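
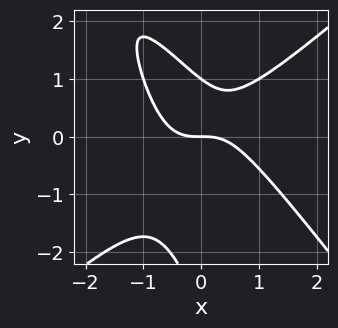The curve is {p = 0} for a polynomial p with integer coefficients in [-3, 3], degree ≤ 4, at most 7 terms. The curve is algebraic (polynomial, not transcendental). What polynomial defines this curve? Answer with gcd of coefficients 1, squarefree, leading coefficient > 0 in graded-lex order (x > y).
3*x^3 - 3*x*y^2 - y^3 - 2*y^2 + 3*y

1. Degree: the shape is more complex than any degree-2 curve, so deg p = 3.
2. Against the integer gridlines: one x-axis crossing is at x = 0; the y-axis gridline crossings are at y ∈ {0, 1}.
3. Assembling these constraints gives the stated polynomial.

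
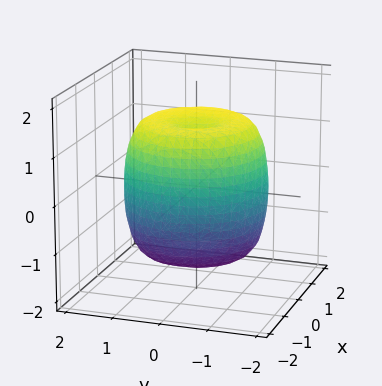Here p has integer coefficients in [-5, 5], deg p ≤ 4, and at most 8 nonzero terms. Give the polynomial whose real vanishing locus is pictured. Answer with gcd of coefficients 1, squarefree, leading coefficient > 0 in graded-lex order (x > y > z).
deg p = 4.
By symmetry, the z-axis is an axis of rotation, so x and y enter only as x² + y².
From the axis intercepts and sections: a circular section at z = 0 has radius between 1 and 2.
The integer polynomial consistent with all of this is the stated p.

2*x^4 + 4*x^2*y^2 + 2*y^4 - 3*x^2 - 3*y^2 + 2*z^2 - 3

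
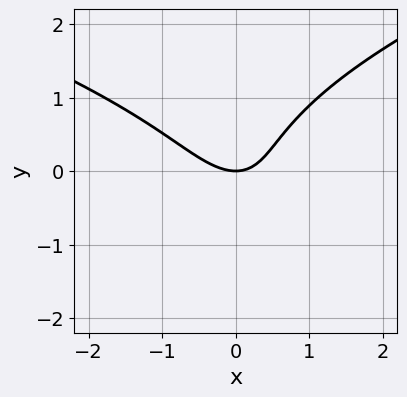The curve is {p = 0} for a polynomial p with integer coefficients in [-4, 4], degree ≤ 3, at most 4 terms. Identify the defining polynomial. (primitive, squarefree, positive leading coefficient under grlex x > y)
3*y^3 - 3*x^2 - 2*x*y + 3*y

(a) Degree: no degree-2 curve has this shape, so deg p = 3.
(b) Observable constraints: it meets the x-axis at x = 0 (among the integer gridlines); it meets the y-axis at y = 0 (among the integer gridlines).
(c) These observations pin down the coefficients.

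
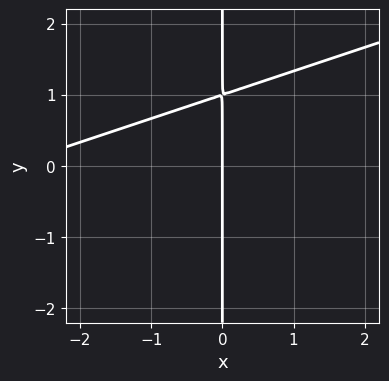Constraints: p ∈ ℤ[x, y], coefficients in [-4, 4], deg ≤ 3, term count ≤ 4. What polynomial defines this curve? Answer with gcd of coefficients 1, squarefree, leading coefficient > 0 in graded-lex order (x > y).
First, the degree is 2 — the shape is more complex than any degree-1 curve.
Then, reading off the gridlines: the visible y-axis segment lies entirely on the curve; one x-axis crossing is at x = 0.
Finally, solving for integer coefficients yields p as stated.

x^2 - 3*x*y + 3*x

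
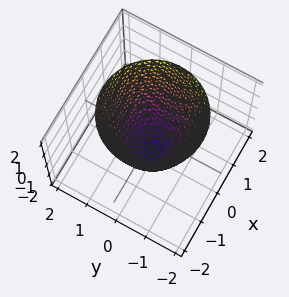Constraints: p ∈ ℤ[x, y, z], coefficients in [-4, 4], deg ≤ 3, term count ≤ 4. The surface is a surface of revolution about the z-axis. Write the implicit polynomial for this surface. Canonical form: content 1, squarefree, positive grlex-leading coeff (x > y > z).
3*x^2 + 3*y^2 - 2*z - 3

deg p = 2. No degree-1 surface has this shape.
By symmetry, every cross-section ⟂ z is a circle, so x, y appear only via x² + y².
Reading off the gridlines: among the integer gridlines, it crosses the x-axis at x ∈ {-1, 1}; among the integer gridlines, it crosses the y-axis at y ∈ {-1, 1}.
Matching integer coefficients to the picture gives p.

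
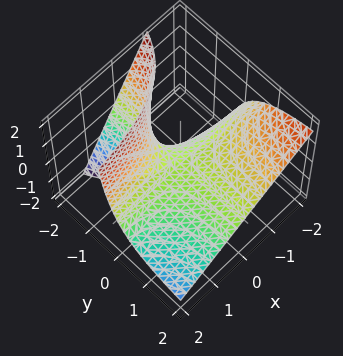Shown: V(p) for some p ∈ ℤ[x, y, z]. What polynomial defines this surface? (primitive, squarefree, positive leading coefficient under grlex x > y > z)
x*y + y*z + z

First, degree: the shape is more complex than any degree-1 surface, so deg p = 2.
Then, from the axis intercepts and sections: the visible x-axis segment lies entirely on the surface; one z-axis crossing is at z = 0; every point of the y-axis in the box is on the surface.
Finally, solving for integer coefficients yields p as stated.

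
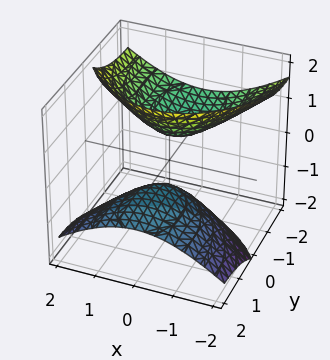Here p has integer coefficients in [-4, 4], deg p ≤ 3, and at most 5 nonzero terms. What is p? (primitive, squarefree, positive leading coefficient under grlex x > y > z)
1. The picture has 2 separate pieces. Treating them together as one polynomial.
2. deg p = 2. No degree-1 surface has this shape.
3. From the axis intercepts and sections: it misses every integer gridline on the y-axis; it misses every integer gridline on the x-axis.
4. Matching integer coefficients to the picture gives p.

2*x^2 + y^2 + 3*y*z - 2*z^2 + 1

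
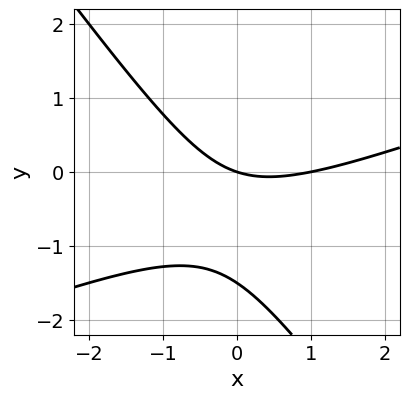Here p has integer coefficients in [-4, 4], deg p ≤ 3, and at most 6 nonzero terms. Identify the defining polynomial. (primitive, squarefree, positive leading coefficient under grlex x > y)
(a) deg p = 2. No degree-1 curve has this shape.
(b) From the visible intercepts: among the integer gridlines, it crosses the x-axis at x ∈ {0, 1}; it crosses the y-axis at the gridline y = 0.
(c) The integer polynomial consistent with all of this is the stated p.

x^2 - 2*x*y - 2*y^2 - x - 3*y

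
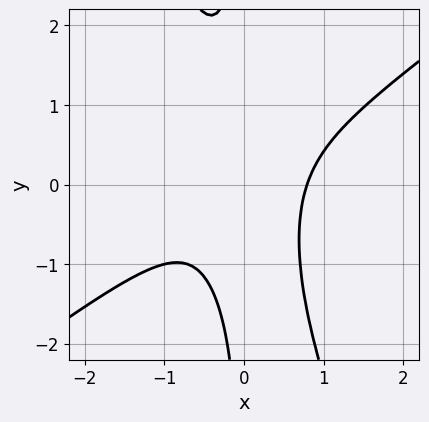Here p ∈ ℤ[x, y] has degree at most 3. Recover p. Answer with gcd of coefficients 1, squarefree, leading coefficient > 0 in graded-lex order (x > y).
First, deg p = 3. No degree-2 curve has this shape.
Next, reading off the gridlines: no y-intercept at any integer in the box.
Finally, solving for integer coefficients yields p as stated.

2*x^3 - 2*x^2*y - x*y^2 - 1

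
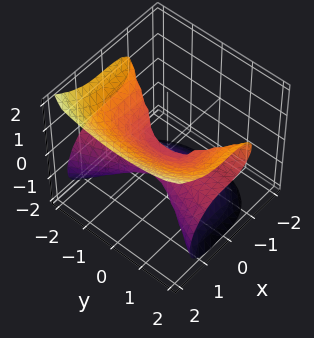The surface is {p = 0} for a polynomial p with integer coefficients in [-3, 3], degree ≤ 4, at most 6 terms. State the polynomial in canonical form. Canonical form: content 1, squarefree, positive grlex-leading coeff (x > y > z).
3*x^3 + 2*y^2*z - 3*z^3 - 3*z^2

First, deg p = 3. A generic line meets the surface in up to 3 points.
Then, against the integer gridlines: the z-axis gridline crossings are at z ∈ {-1, 0}; the visible y-axis segment lies entirely on the surface; it meets the x-axis at x = 0 (among the integer gridlines).
Finally, solving for integer coefficients yields p as stated.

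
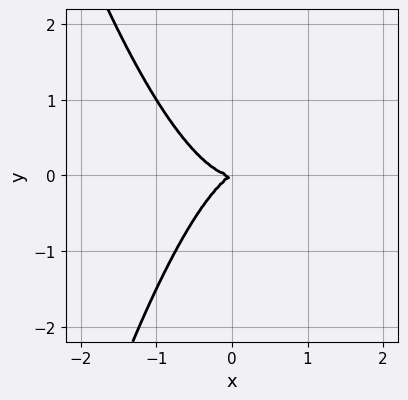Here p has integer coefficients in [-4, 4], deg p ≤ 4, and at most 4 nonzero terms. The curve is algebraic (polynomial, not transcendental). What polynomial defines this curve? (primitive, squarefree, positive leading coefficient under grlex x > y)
3*x^3 - x*y + 2*y^2

First, the degree is 3 — no degree-2 curve has this shape.
Then, checking where it meets the axes: one x-axis crossing is at x = 0; it crosses the y-axis at the gridline y = 0.
Finally, assembling these constraints gives the stated polynomial.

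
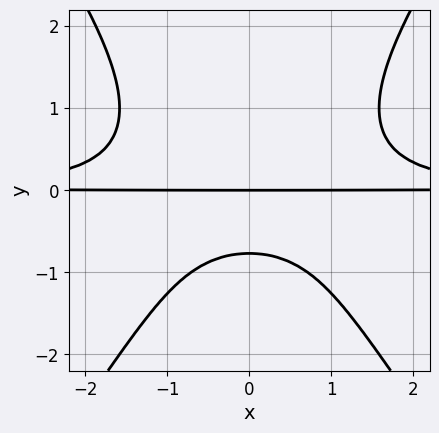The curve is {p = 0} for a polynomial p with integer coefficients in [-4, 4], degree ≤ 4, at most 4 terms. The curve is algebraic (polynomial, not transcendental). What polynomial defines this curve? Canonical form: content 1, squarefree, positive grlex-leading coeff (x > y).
The degree is 4 — no degree-3 curve has this shape.
Symmetries: it's symmetric under x → −x, forcing even powers of x.
From the visible intercepts: it crosses the y-axis at the gridline y = 0; the visible x-axis segment lies entirely on the curve.
The integer polynomial consistent with all of this is the stated p.

2*x^2*y^2 - y^4 - 2*y^2 - 2*y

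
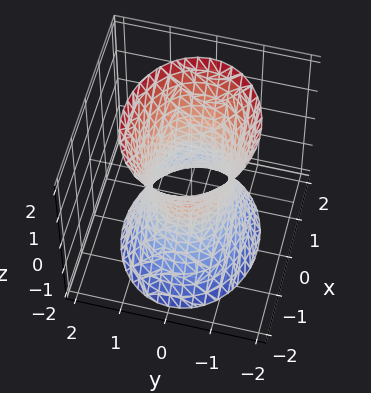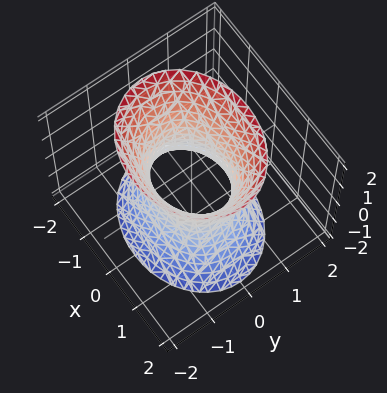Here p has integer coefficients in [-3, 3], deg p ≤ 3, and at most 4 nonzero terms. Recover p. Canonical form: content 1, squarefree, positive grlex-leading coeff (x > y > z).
(a) The degree is 2 — one connected sheet with a waist; a quadric.
(b) Symmetries: the x ↦ −x reflection is a symmetry, so x appears only in even powers; the y ↦ −y reflection is a symmetry, so y appears only in even powers; mirror symmetry z ↦ −z ⇒ only even powers of z.
(c) Checking where it meets the axes: it misses every integer gridline on the z-axis; the x-axis gridline crossings are at x ∈ {-1, 1}.
(d) The integer polynomial consistent with all of this is the stated p.

2*x^2 + 3*y^2 - z^2 - 2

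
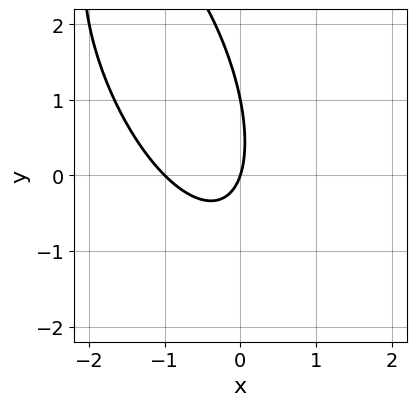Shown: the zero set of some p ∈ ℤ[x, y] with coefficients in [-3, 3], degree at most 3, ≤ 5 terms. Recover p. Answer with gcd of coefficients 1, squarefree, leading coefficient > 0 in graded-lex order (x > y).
3*x^2 + 2*x*y + y^2 + 3*x - y

Degree: the shape is more complex than any degree-1 curve, so deg p = 2.
From the axis intercepts and sections: among the integer gridlines, it crosses the x-axis at x ∈ {-1, 0}; the y-axis gridline crossings are at y ∈ {0, 1}.
Solving for integer coefficients yields p as stated.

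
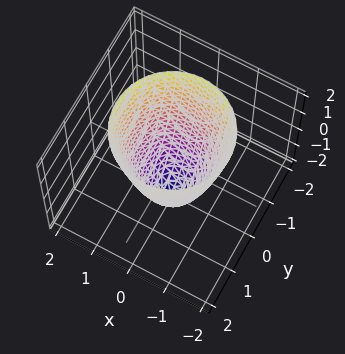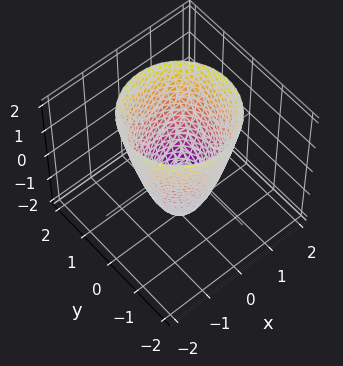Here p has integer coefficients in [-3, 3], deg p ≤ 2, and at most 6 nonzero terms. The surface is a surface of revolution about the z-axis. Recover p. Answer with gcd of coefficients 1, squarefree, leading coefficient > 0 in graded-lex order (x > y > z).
2*x^2 + 2*y^2 - z - 2

(a) The degree is 2 — the shape is more complex than any degree-1 surface.
(b) By symmetry, the z-axis is an axis of rotation, so x and y enter only as x² + y².
(c) Reading off the gridlines: a circular section at z = -1 has radius between 0 and 1; it crosses the z-axis at the gridline z = -2.
(d) Fitting integer coefficients to these (and the overall shape) gives p. Check: (1, 0, 0) on the x-axis lies on the surface, and p(1, 0, 0) = 0. ✓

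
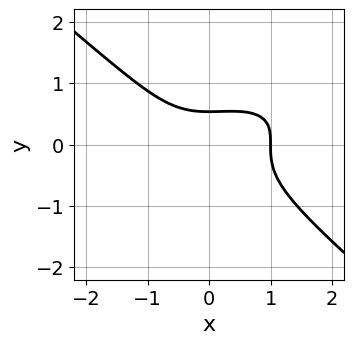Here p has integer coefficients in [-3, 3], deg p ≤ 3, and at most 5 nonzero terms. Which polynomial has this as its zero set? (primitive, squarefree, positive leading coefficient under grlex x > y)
deg p = 3.
Checking where it meets the axes: one x-axis crossing is at x = 1.
Fitting integer coefficients to these (and the overall shape) gives p.

x^3 - x^2*y + 3*y^3 + y - 1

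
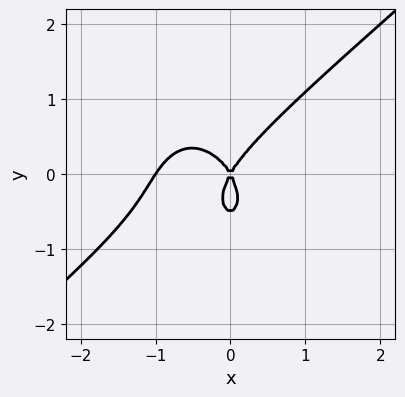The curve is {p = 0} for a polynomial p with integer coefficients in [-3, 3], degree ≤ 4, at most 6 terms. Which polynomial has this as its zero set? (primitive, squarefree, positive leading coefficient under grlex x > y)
3*x^3 - 2*x^2*y - 2*y^3 + 3*x^2 - y^2

Degree: a generic line meets the curve in up to 3 points, so deg p = 3.
From the visible intercepts: among the integer gridlines, it crosses the x-axis at x ∈ {-1, 0}; it crosses the y-axis at the gridline y = 0.
The integer polynomial consistent with all of this is the stated p.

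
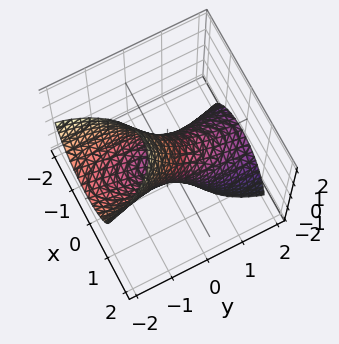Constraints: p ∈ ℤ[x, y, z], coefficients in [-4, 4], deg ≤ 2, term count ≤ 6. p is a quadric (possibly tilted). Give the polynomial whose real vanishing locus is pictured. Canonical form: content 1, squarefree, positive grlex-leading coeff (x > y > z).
First, the degree is 2 — the shape is more complex than any degree-1 surface.
Then, observable constraints: the y-axis gridline crossings are at y ∈ {-1, 1}; the z-axis gridline crossings are at z ∈ {-1, 1}.
Finally, solving for integer coefficients yields p as stated.

3*x^2 + y^2 + 3*y*z + z^2 - 1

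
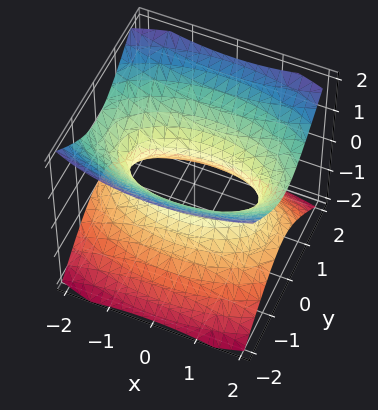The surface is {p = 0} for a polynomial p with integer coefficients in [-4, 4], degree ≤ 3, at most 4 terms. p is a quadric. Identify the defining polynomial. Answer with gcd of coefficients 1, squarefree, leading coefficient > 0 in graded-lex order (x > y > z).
x^2 + 3*y^2 - 3*z^2 - 2

The degree is 2 — one connected sheet with a waist; a quadric.
Symmetries: mirror symmetry y ↦ −y ⇒ only even powers of y; it's symmetric under z → −z, forcing even powers of z; it's symmetric under x → −x, forcing even powers of x.
Checking where it meets the axes: the surface avoids every integer z-axis point in the box.
Assembling these constraints gives the stated polynomial.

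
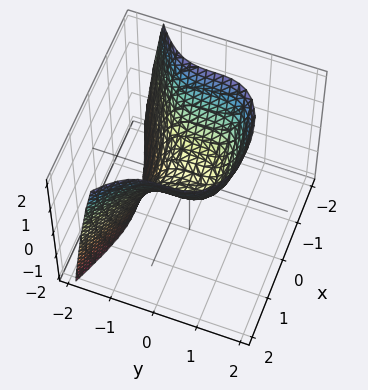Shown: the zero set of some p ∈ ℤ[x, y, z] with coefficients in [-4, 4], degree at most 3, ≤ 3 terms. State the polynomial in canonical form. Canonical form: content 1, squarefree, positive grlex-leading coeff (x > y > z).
deg p = 3.
Against the integer gridlines: it meets the x-axis at x = 0 (among the integer gridlines); one z-axis crossing is at z = 0.
Together with the visible shape, these determine p as stated.

y^3 + x^2 - z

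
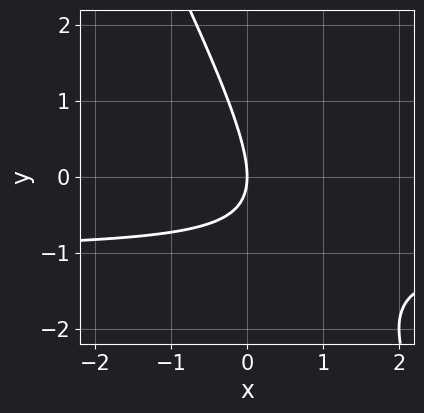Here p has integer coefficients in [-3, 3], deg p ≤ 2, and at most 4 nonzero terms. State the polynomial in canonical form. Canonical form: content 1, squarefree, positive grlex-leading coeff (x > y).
The degree is 2 — the shape is more complex than any degree-1 curve.
Reading off the gridlines: it meets the y-axis at y = 0 (among the integer gridlines); one x-axis crossing is at x = 0.
Matching integer coefficients to the picture gives p.

2*x*y + y^2 + 2*x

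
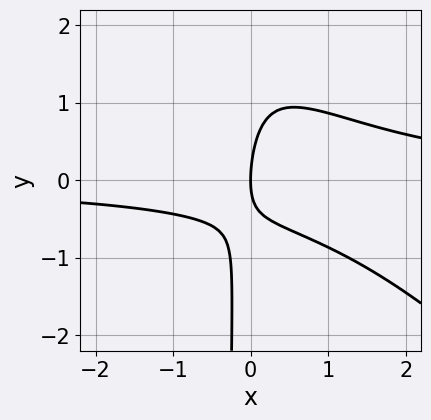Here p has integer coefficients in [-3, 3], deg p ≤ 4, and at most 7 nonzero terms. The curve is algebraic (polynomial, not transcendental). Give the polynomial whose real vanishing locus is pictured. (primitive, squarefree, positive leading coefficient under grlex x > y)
First, the degree is 3 — no degree-2 curve has this shape.
Next, reading off the gridlines: one x-axis crossing is at x = 0; one y-axis crossing is at y = 0.
Finally, solving for integer coefficients yields p as stated.

3*x^2*y + 3*x*y^2 - 3*x*y + y^2 - 3*x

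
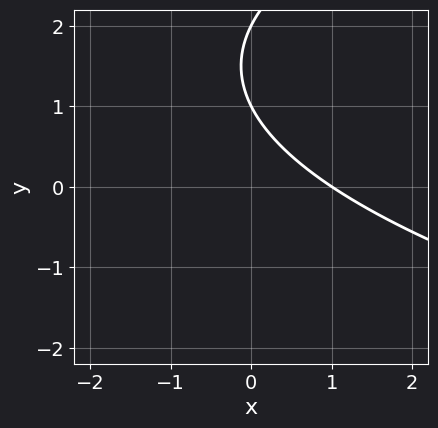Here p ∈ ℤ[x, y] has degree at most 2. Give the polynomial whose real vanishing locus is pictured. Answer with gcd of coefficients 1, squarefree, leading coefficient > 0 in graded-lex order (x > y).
y^2 - 2*x - 3*y + 2

First, the degree is 2 — the shape is more complex than any degree-1 curve.
Next, checking where it meets the axes: among the integer gridlines, it crosses the y-axis at y ∈ {1, 2}; one x-axis crossing is at x = 1.
Finally, solving for integer coefficients yields p as stated.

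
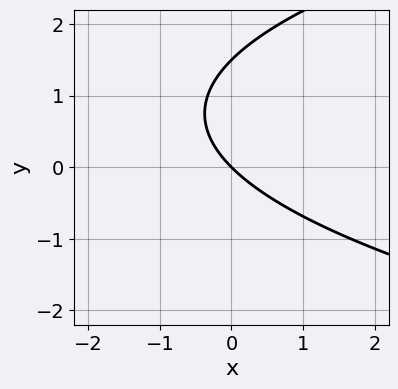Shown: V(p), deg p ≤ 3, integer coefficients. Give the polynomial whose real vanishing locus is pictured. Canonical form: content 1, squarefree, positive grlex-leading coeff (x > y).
deg p = 2. A generic line meets the curve in up to 2 points.
Against the integer gridlines: it crosses the x-axis at the gridline x = 0; it meets the y-axis at y = 0 (among the integer gridlines).
These observations pin down the coefficients.

2*y^2 - 3*x - 3*y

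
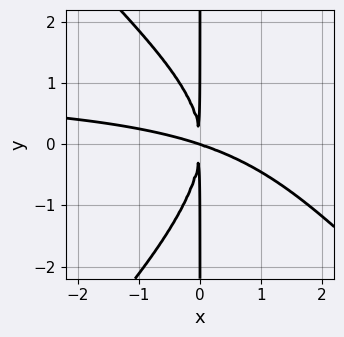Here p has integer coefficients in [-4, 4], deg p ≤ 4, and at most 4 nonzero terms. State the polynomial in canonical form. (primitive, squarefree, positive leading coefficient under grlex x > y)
x^3*y - x*y^3 - x^3 - 3*x^2*y

(a) Degree: the shape is more complex than any degree-3 curve, so deg p = 4.
(b) Reading off the gridlines: the visible y-axis segment lies entirely on the curve; it meets the x-axis at x = 0 (among the integer gridlines).
(c) Fitting integer coefficients to these (and the overall shape) gives p.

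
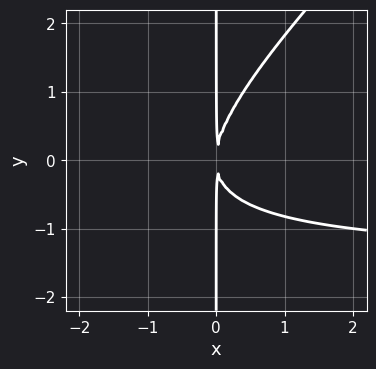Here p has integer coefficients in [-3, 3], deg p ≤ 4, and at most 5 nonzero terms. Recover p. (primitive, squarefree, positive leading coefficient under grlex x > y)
First, deg p = 3. The shape is more complex than any degree-2 curve.
Next, reading off the gridlines: the visible y-axis segment lies entirely on the curve.
Finally, these observations pin down the coefficients.

2*x^2*y - 2*x*y^2 + 3*x^2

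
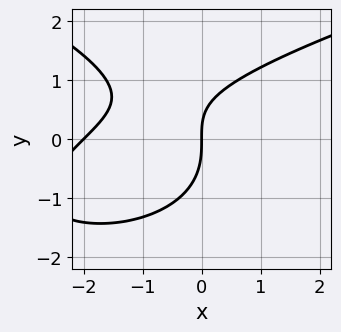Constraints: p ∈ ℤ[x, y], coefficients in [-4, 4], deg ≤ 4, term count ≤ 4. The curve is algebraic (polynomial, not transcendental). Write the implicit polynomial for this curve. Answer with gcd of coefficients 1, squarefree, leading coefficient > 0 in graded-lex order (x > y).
y^3 - x^2 + x*y - 2*x

(a) deg p = 3. A generic line meets the curve in up to 3 points.
(b) Against the integer gridlines: the x-axis gridline crossings are at x ∈ {-2, 0}; it crosses the y-axis at the gridline y = 0.
(c) Together with the visible shape, these determine p as stated.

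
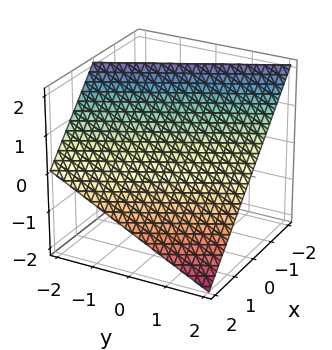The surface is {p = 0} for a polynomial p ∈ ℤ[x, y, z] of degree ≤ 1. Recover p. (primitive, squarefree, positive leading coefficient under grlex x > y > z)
1. Degree: the surface is flat (a plane), so deg p = 1.
2. From the axis intercepts and sections: it crosses the y-axis at the gridline y = 2; it crosses the z-axis at the gridline z = 1.
3. Together with the visible shape, these determine p as stated.

2*x + y + 2*z - 2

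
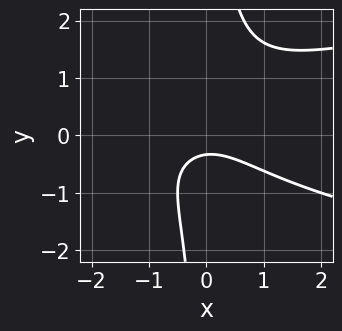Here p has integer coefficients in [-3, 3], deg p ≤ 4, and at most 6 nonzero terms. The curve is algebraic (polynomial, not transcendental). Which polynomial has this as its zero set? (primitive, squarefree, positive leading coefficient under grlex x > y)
3*x*y^2 - 2*x^2 - 3*y - 1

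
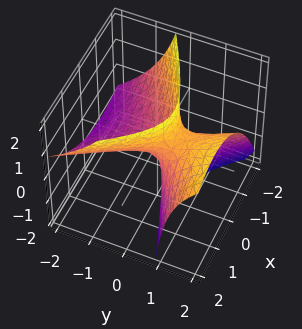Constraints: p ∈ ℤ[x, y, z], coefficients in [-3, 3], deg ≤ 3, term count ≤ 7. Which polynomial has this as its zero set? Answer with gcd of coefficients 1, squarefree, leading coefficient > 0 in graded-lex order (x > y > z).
(a) deg p = 2. A generic line meets the surface in up to 2 points.
(b) Reading off the gridlines: it meets the z-axis at z = 0 (among the integer gridlines); one x-axis crossing is at x = 0; it crosses the y-axis at the gridline y = 0.
(c) Assembling these constraints gives the stated polynomial.

x^2 - x*y - y^2 + 2*y*z - z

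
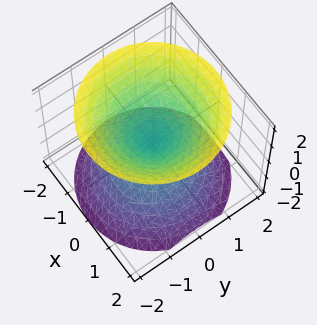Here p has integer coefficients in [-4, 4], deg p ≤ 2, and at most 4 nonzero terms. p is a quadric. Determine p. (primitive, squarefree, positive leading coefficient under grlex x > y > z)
(a) There are 2 components. They look like related sheets of one shape, so recover p as a whole.
(b) deg p = 2. Two nappes meeting at a single point; a quadric.
(c) Symmetries: mirror symmetry z ↦ −z ⇒ only even powers of z; rotational symmetry about the z-axis ⇒ p depends on x, y only through x² + y².
(d) From the axis intercepts and sections: one z-axis crossing is at z = 0; one y-axis crossing is at y = 0.
(e) These observations pin down the coefficients.

x^2 + y^2 - z^2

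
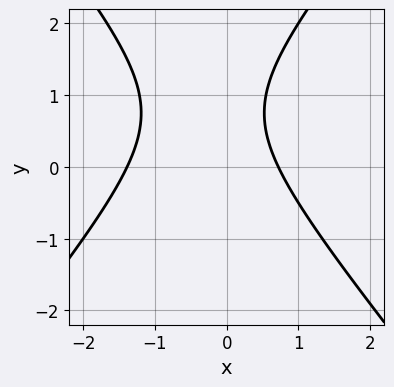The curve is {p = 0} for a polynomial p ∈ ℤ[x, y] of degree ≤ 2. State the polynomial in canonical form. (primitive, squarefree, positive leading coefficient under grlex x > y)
3*x^2 - 2*y^2 + 2*x + 3*y - 3

1. Degree: a generic line meets the curve in up to 2 points, so deg p = 2.
2. Checking where it meets the axes: it misses every integer gridline on the y-axis.
3. Assembling these constraints gives the stated polynomial.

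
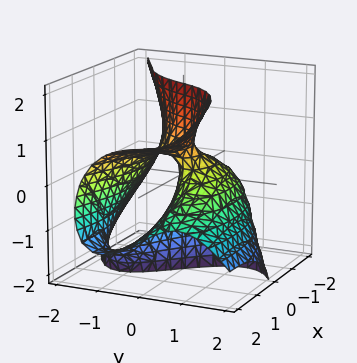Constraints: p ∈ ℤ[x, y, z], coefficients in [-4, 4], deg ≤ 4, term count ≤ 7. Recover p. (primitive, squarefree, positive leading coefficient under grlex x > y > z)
2*x*z^2 - 2*y^3 - x^2 - 3*y*z + 2*y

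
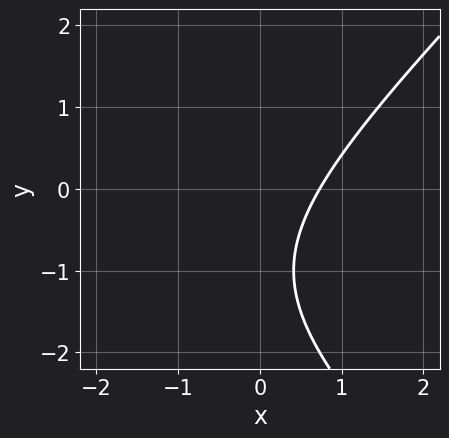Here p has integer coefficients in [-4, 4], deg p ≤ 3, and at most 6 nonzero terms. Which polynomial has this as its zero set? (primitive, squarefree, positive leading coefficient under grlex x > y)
(a) Degree: a generic line meets the curve in up to 2 points, so deg p = 2.
(b) Checking where it meets the axes: no y-intercept at any integer in the box.
(c) These observations pin down the coefficients.

x^2 - y^2 + 2*x - 2*y - 2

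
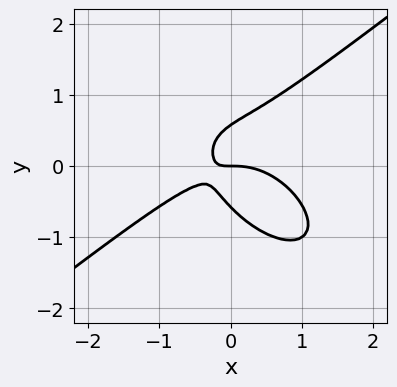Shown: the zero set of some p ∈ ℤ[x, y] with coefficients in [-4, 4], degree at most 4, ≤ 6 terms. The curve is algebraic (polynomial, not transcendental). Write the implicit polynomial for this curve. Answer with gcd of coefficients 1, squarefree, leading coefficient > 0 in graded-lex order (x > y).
2*x^3 - x*y^2 - 3*y^3 + 3*x*y + y

1. The degree is 3 — no degree-2 curve has this shape.
2. From the axis intercepts and sections: it crosses the y-axis at the gridline y = 0; it meets the x-axis at x = 0 (among the integer gridlines).
3. Together with the visible shape, these determine p as stated.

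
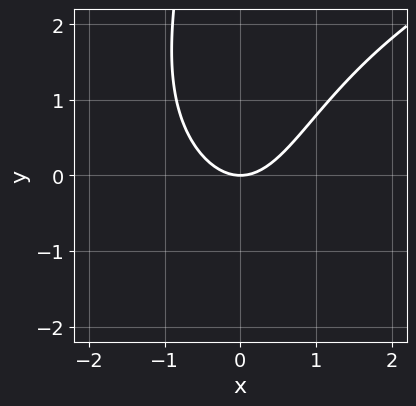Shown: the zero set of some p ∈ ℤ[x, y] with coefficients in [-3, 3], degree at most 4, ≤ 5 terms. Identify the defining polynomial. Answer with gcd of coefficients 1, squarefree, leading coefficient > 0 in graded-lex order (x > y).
x*y^2 - 3*x^2 + 3*y

1. The degree is 3 — no degree-2 curve has this shape.
2. Against the integer gridlines: it meets the x-axis at x = 0 (among the integer gridlines); it meets the y-axis at y = 0 (among the integer gridlines).
3. Matching integer coefficients to the picture gives p.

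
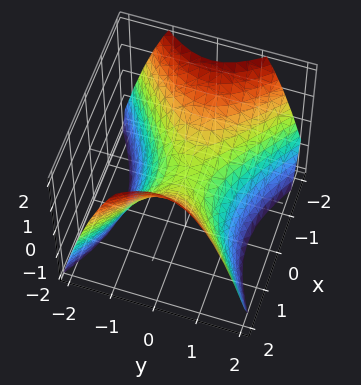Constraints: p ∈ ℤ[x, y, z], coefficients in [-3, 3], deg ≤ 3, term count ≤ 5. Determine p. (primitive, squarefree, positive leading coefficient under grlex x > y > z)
1. deg p = 2. A hyperbolic paraboloid; a quadric.
2. Symmetries: mirror symmetry x ↦ −x ⇒ only even powers of x; it's symmetric under y → −y, forcing even powers of y.
3. Reading off the gridlines: it meets the z-axis at z = 0 (among the integer gridlines); it meets the y-axis at y = 0 (among the integer gridlines).
4. Fitting integer coefficients to these (and the overall shape) gives p.

2*x^2 - 3*y^2 - 3*z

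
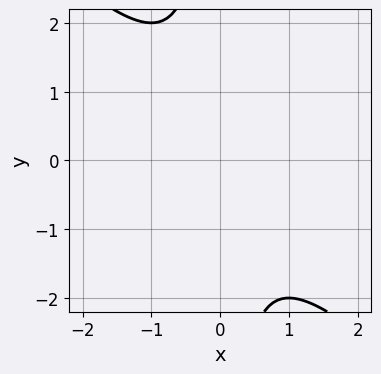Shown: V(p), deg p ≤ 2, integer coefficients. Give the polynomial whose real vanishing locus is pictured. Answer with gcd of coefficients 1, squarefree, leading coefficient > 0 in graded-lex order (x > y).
x^2 + x*y + 1

First, degree: a generic line meets the curve in up to 2 points, so deg p = 2.
Next, against the integer gridlines: the curve avoids every integer y-axis point in the box; it misses every integer gridline on the x-axis.
Finally, putting this together gives p.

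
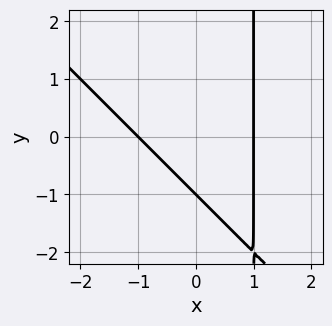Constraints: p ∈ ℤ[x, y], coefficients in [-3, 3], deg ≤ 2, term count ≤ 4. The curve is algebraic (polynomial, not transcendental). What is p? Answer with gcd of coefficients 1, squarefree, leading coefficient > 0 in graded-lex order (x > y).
x^2 + x*y - y - 1

deg p = 2. No degree-1 curve has this shape.
From the axis intercepts and sections: the x-axis gridline crossings are at x ∈ {-1, 1}; it meets the y-axis at y = -1 (among the integer gridlines).
Matching integer coefficients to the picture gives p.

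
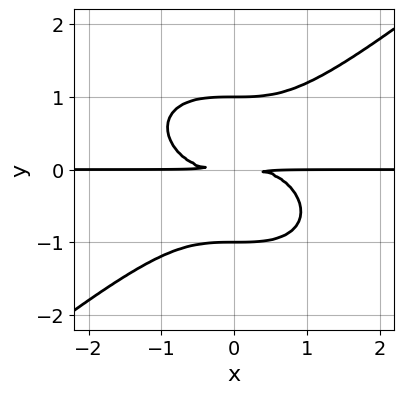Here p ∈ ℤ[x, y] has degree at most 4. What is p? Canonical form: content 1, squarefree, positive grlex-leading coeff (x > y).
1. Degree: no degree-3 curve has this shape, so deg p = 4.
2. From the visible intercepts: every point of the x-axis in the box is on the curve; among the integer gridlines, it crosses the y-axis at y ∈ {-1, 1}.
3. Matching integer coefficients to the picture gives p.

x^3*y - 2*y^4 + 2*y^2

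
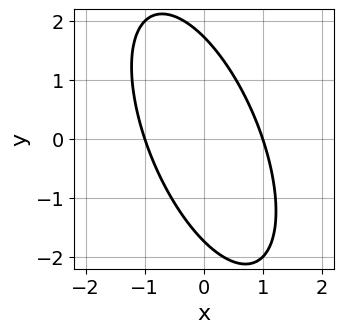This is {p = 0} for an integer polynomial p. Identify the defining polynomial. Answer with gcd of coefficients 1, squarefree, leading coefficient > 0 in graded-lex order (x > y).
3*x^2 + 2*x*y + y^2 - 3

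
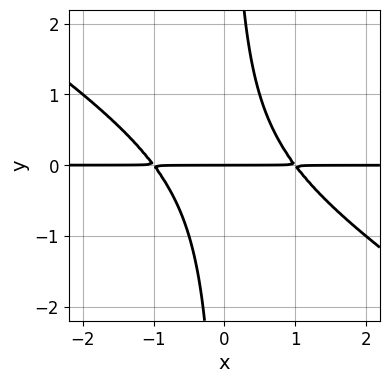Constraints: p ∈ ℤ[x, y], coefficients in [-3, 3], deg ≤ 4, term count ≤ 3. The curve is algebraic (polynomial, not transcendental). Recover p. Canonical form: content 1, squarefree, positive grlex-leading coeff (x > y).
First, the degree is 3 — the shape is more complex than any degree-2 curve.
Next, against the integer gridlines: every point of the x-axis in the box is on the curve; it meets the y-axis at y = 0 (among the integer gridlines).
Finally, these observations pin down the coefficients.

2*x^2*y + 3*x*y^2 - 2*y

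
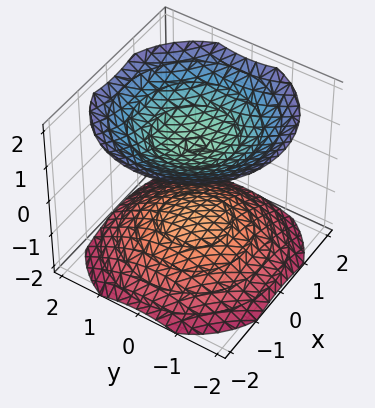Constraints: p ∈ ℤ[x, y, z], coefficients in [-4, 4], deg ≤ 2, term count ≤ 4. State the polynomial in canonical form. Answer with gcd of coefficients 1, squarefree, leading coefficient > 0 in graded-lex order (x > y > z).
2*x^2 + 2*y^2 - 3*z^2 + 3

First, I count 2 distinct pieces. They look like related sheets of one shape, so recover p as a whole.
Next, deg p = 2. Two sheets facing apart; a quadric.
Next, symmetries: mirror symmetry z ↦ −z ⇒ only even powers of z; the z-axis is an axis of rotation, so x and y enter only as x² + y².
Next, observable constraints: it misses every integer gridline on the y-axis; the z-axis gridline crossings are at z ∈ {-1, 1}; no x-intercept at any integer in the box.
Finally, matching integer coefficients to the picture gives p.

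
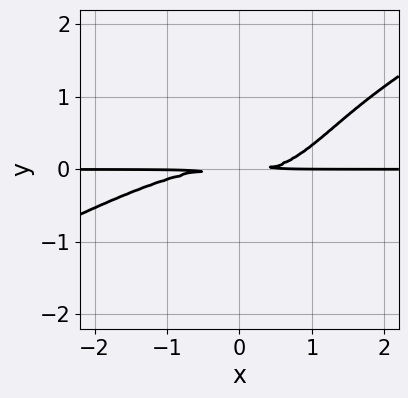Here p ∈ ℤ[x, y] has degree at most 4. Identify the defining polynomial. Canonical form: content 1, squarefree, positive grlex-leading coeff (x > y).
x^3*y - 2*x^2*y^2 + 2*x*y^2 - 3*y^2

The degree is 4 — a generic line meets the curve in up to 4 points.
Against the integer gridlines: every point of the x-axis in the box is on the curve.
Together with the visible shape, these determine p as stated.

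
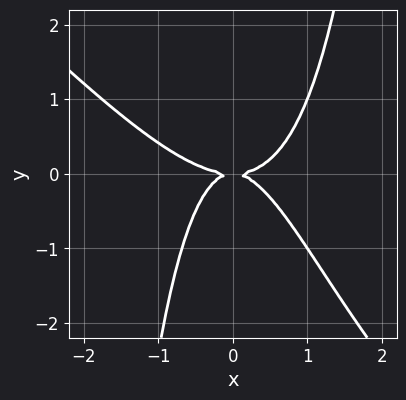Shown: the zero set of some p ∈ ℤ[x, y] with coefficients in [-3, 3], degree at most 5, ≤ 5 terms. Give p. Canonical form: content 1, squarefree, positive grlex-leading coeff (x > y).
x^4 + x^3*y - x^2*y - y^2

deg p = 4. No degree-3 curve has this shape.
Checking where it meets the axes: it meets the y-axis at y = 0 (among the integer gridlines); it meets the x-axis at x = 0 (among the integer gridlines).
Together with the visible shape, these determine p as stated.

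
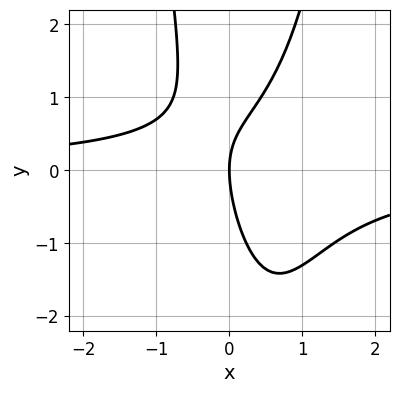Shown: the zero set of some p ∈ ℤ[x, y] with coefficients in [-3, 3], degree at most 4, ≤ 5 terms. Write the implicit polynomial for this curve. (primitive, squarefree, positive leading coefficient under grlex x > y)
First, deg p = 3.
Then, from the axis intercepts and sections: it meets the x-axis at x = 0 (among the integer gridlines); it meets the y-axis at y = 0 (among the integer gridlines).
Finally, together with the visible shape, these determine p as stated.

3*x^2*y - 2*x*y - y^2 + 3*x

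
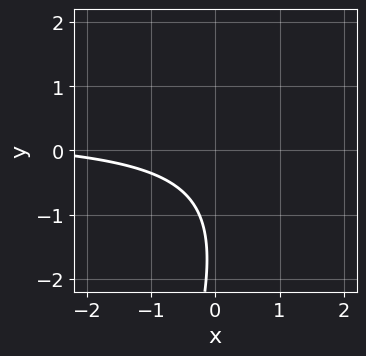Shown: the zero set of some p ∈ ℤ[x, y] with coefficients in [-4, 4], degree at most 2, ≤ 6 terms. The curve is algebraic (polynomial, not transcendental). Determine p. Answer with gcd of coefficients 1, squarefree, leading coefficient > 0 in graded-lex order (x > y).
First, degree: no degree-1 curve has this shape, so deg p = 2.
Then, observable constraints: the curve avoids every integer y-axis point in the box; it misses every integer gridline on the x-axis.
Finally, matching integer coefficients to the picture gives p.

3*x*y - y^2 - x - 3*y - 3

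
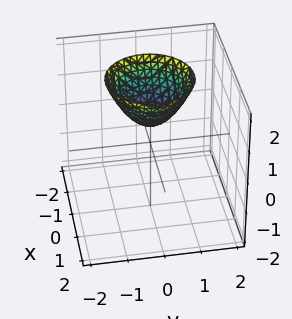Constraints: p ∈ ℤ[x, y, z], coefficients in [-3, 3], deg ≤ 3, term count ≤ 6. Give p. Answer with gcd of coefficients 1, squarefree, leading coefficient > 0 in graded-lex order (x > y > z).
1. deg p = 2. No degree-1 surface has this shape.
2. Symmetries: the surface is invariant under rotation about z: p = q(x² + y², z).
3. From the axis intercepts and sections: no y-intercept at any integer in the box; it misses every integer gridline on the x-axis; a circular section at z = 2 has radius between 1 and 2.
4. Matching integer coefficients to the picture gives p.

3*x^2 + 3*y^2 - 3*z + 2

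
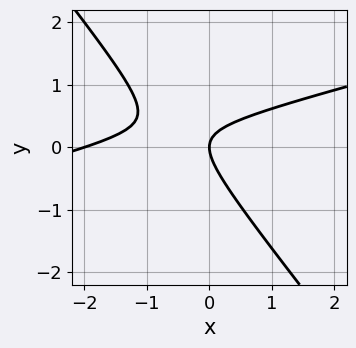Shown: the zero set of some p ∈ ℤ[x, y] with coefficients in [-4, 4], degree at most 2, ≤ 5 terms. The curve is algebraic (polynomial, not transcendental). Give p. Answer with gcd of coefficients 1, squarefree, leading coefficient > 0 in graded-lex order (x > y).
x^2 - 3*x*y - 3*y^2 + 2*x

1. deg p = 2. No degree-1 curve has this shape.
2. From the axis intercepts and sections: the x-axis gridline crossings are at x ∈ {-2, 0}; it meets the y-axis at y = 0 (among the integer gridlines).
3. Putting this together gives p.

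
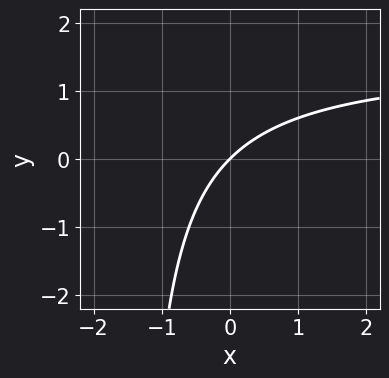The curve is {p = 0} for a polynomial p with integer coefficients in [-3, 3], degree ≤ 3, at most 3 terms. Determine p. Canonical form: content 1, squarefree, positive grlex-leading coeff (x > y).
(a) deg p = 2. A generic line meets the curve in up to 2 points.
(b) Checking where it meets the axes: it meets the x-axis at x = 0 (among the integer gridlines); it meets the y-axis at y = 0 (among the integer gridlines).
(c) Solving for integer coefficients yields p as stated.

2*x*y - 3*x + 3*y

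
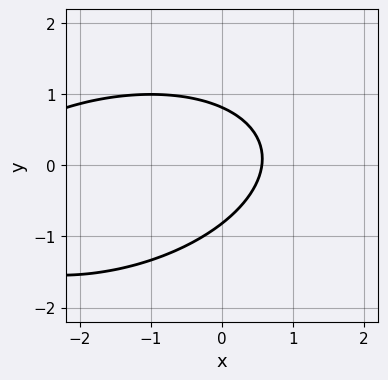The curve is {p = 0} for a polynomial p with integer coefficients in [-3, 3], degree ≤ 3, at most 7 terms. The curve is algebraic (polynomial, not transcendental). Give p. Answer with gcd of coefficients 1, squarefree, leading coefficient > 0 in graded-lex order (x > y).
x^2 - x*y + 3*y^2 + 3*x - 2

(a) The degree is 2 — a generic line meets the curve in up to 2 points.
(b) Solving for integer coefficients yields p as stated.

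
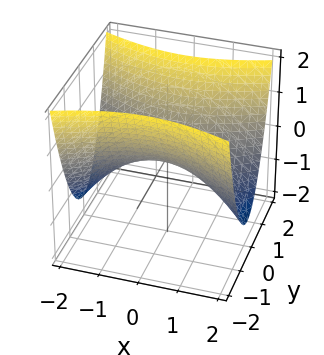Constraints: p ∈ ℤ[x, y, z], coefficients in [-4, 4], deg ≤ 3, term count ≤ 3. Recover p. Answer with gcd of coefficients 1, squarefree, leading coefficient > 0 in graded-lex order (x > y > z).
1. The degree is 2 — a saddle surface; a quadric.
2. Symmetries: it's symmetric under x → −x, forcing even powers of x; it's symmetric under y → −y, forcing even powers of y.
3. From the visible intercepts: it crosses the y-axis at the gridline y = 0; one z-axis crossing is at z = 0.
4. Together with the visible shape, these determine p as stated.

x^2 - 3*y^2 + 3*z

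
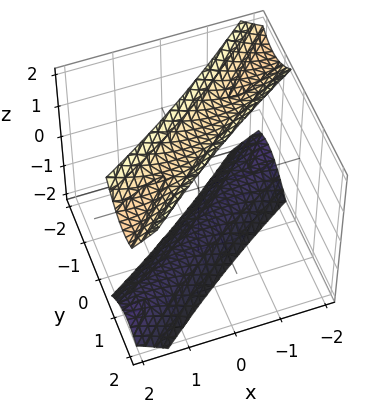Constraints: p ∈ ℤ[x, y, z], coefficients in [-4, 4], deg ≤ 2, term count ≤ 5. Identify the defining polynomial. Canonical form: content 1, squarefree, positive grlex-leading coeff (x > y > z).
x^2 - 3*x*y + 2*y^2 - z^2 + 3

1. There are 2 components. Treating them together as one polynomial.
2. The degree is 2 — a generic line meets the surface in up to 2 points.
3. Observable constraints: it misses every integer gridline on the y-axis; the surface avoids every integer x-axis point in the box.
4. Assembling these constraints gives the stated polynomial.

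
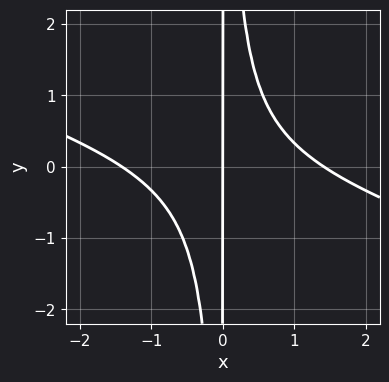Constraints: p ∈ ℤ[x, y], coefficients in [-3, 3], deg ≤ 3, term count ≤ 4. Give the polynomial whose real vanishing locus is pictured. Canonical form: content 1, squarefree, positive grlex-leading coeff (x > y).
x^3 + 3*x^2*y - 2*x

First, degree: a generic line meets the curve in up to 3 points, so deg p = 3.
Next, from the visible intercepts: one x-axis crossing is at x = 0; the visible y-axis segment lies entirely on the curve.
Finally, these observations pin down the coefficients.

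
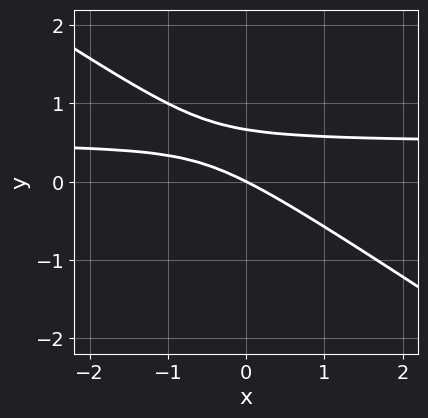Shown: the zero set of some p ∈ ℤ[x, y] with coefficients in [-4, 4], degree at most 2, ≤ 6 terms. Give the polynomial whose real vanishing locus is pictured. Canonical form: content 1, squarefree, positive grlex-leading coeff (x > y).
2*x*y + 3*y^2 - x - 2*y

The degree is 2 — no degree-1 curve has this shape.
Checking where it meets the axes: one y-axis crossing is at y = 0; one x-axis crossing is at x = 0.
These observations pin down the coefficients.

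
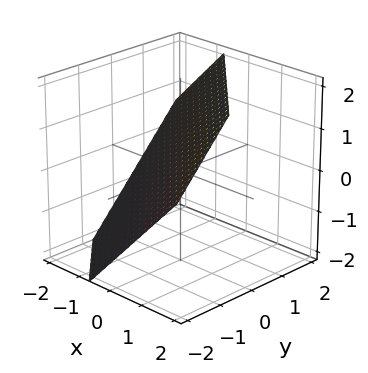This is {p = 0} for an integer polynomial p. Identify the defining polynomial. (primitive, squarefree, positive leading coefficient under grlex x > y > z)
First, deg p = 1. Every cross-section is a straight line — this is a plane.
Finally, solving for integer coefficients yields p as stated.

3*x + 3*y - 3*z + 2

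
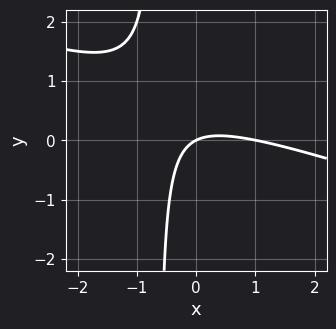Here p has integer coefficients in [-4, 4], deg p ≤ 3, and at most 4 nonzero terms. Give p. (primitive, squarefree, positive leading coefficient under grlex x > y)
x^2 + 3*x*y - x + 2*y

First, deg p = 2. No degree-1 curve has this shape.
Next, from the visible intercepts: among the integer gridlines, it crosses the x-axis at x ∈ {0, 1}; it meets the y-axis at y = 0 (among the integer gridlines).
Finally, the integer polynomial consistent with all of this is the stated p.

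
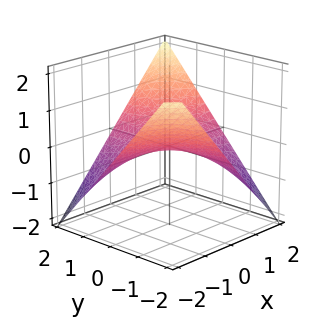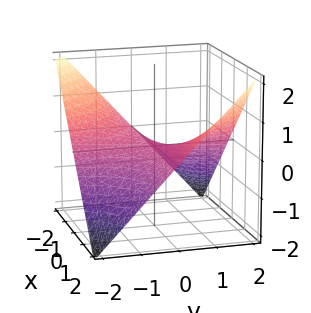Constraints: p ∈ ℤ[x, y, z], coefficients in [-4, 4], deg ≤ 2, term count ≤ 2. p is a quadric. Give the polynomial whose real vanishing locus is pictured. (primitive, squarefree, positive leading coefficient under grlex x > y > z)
(a) Degree: a saddle surface; a quadric, so deg p = 2.
(b) From the visible intercepts: the visible y-axis segment lies entirely on the surface; it crosses the z-axis at the gridline z = 0.
(c) Fitting integer coefficients to these (and the overall shape) gives p. Check: (-2, 0, 0) on the x-axis lies on the surface, and p(-2, 0, 0) = 0. ✓

x*y - 2*z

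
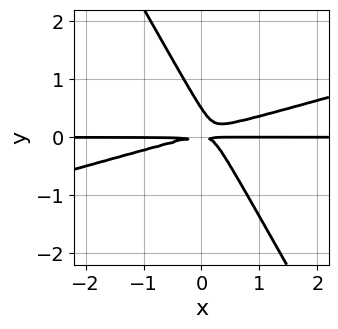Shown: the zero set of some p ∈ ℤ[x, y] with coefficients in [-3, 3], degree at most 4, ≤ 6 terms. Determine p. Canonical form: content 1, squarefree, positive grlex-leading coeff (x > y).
x^2*y - 3*x*y^2 - 2*y^3 + y^2

1. Degree: no degree-2 curve has this shape, so deg p = 3.
2. From the axis intercepts and sections: the visible x-axis segment lies entirely on the curve.
3. The integer polynomial consistent with all of this is the stated p.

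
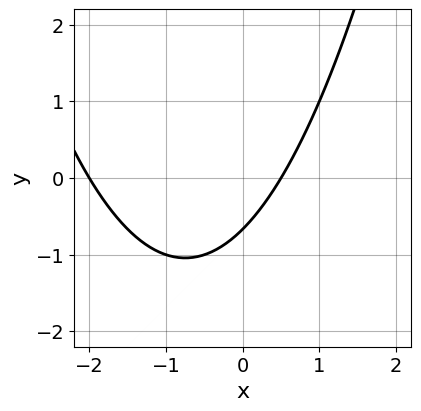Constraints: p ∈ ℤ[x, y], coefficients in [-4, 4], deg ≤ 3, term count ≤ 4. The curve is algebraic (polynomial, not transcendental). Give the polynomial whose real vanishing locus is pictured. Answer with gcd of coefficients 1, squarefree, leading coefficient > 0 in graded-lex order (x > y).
2*x^2 + 3*x - 3*y - 2

(a) Degree: a generic line meets the curve in up to 2 points, so deg p = 2.
(b) Checking where it meets the axes: one x-axis crossing is at x = -2.
(c) The integer polynomial consistent with all of this is the stated p.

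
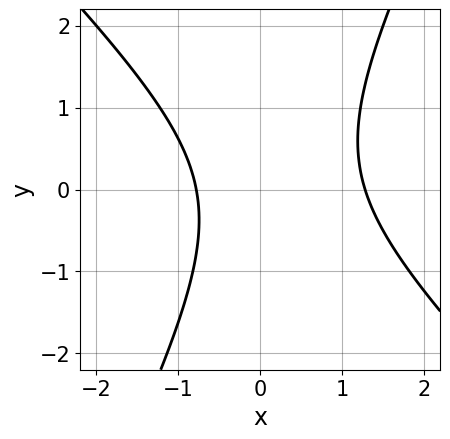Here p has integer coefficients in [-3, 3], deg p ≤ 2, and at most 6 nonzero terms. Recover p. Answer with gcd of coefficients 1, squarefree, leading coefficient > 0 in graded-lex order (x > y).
2*x^2 + x*y - y^2 - x - 2

(a) deg p = 2. No degree-1 curve has this shape.
(b) From the visible intercepts: no y-intercept at any integer in the box.
(c) The integer polynomial consistent with all of this is the stated p.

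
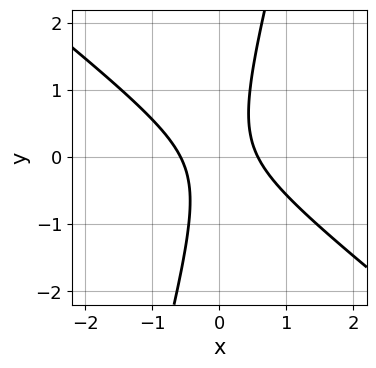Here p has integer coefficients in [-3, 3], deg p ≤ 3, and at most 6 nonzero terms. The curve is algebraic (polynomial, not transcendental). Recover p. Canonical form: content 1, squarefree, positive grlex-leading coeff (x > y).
3*x^2 + 3*x*y - y^2 - 1

First, deg p = 2. A generic line meets the curve in up to 2 points.
Next, observable constraints: the curve avoids every integer y-axis point in the box.
Finally, solving for integer coefficients yields p as stated.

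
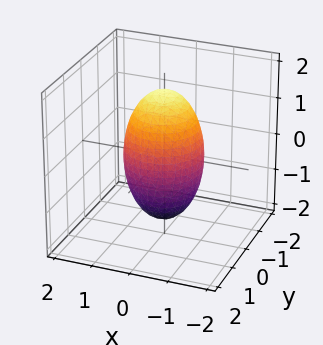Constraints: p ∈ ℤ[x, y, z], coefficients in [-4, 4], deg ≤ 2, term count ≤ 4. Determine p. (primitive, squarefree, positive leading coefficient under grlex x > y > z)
3*x^2 + 3*y^2 + z^2 - 3

1. deg p = 2. A closed, bounded, convex surface; a quadric.
2. Symmetries: it's symmetric under z → −z, forcing even powers of z; every cross-section ⟂ z is a circle, so x, y appear only via x² + y².
3. Observable constraints: the x-axis gridline crossings are at x ∈ {-1, 1}; a circular section at z = 1 has radius between 0 and 1.
4. Putting this together gives p. Check: (0, -1, 0) on the y-axis lies on the surface, and p(0, -1, 0) = 0. ✓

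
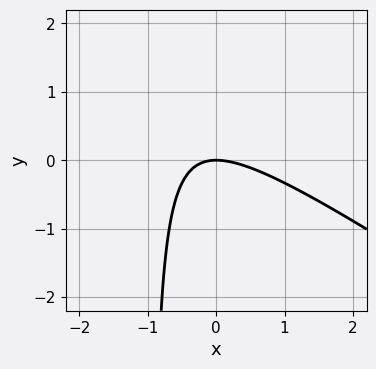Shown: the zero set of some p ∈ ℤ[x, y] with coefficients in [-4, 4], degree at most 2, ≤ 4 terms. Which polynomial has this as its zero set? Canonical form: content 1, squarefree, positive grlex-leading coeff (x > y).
2*x^2 + 3*x*y + 3*y

First, degree: no degree-1 curve has this shape, so deg p = 2.
Next, from the visible intercepts: it meets the y-axis at y = 0 (among the integer gridlines); one x-axis crossing is at x = 0.
Finally, putting this together gives p.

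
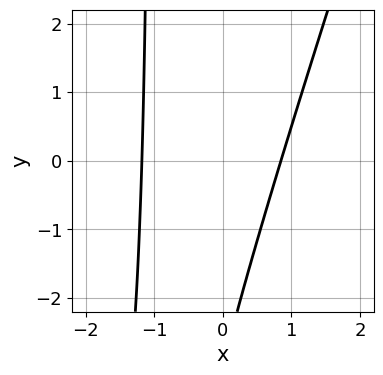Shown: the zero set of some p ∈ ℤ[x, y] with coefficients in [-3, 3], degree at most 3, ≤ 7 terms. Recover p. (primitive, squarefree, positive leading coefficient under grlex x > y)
3*x^2 - x*y + x - y - 3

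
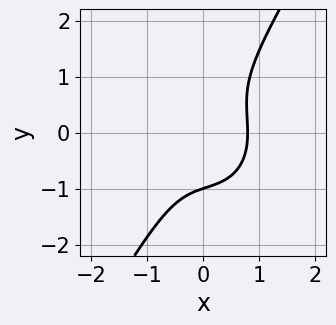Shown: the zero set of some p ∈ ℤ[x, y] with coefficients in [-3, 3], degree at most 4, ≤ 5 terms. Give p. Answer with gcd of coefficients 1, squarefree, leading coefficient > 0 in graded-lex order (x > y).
2*x^3 + x*y^2 - y^3 - 1

deg p = 3.
From the axis intercepts and sections: it crosses the y-axis at the gridline y = -1.
Solving for integer coefficients yields p as stated.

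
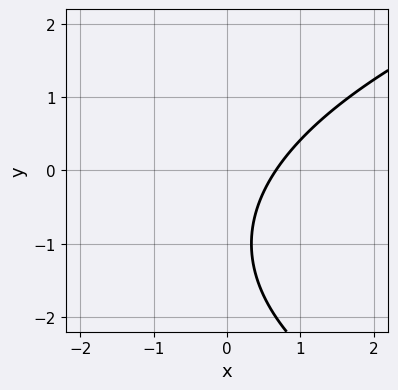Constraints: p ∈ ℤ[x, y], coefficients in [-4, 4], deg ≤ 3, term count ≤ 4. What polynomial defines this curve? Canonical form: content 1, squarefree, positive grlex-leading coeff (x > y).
y^2 - 3*x + 2*y + 2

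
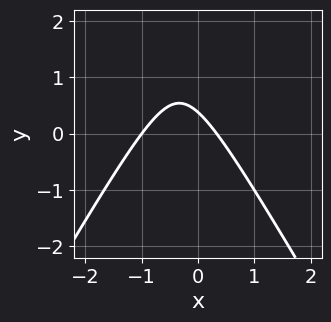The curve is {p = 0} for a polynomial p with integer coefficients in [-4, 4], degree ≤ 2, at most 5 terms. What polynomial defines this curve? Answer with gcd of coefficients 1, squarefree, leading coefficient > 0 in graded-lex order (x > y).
1. The degree is 2 — the shape is more complex than any degree-1 curve.
2. Observable constraints: one x-axis crossing is at x = -1.
3. Putting this together gives p.

3*x^2 - y^2 + 2*x + 3*y - 1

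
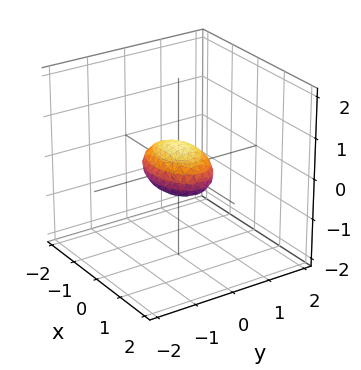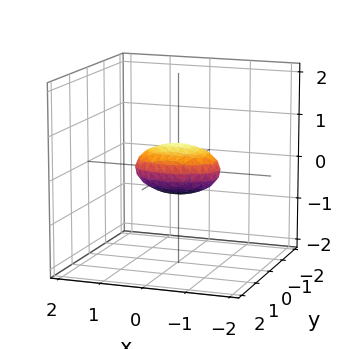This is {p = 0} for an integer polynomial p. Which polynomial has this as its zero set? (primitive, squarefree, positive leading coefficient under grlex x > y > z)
Degree: a closed, bounded, convex surface; a quadric, so deg p = 2.
Symmetries: it's symmetric under x → −x, forcing even powers of x; mirror symmetry y ↦ −y ⇒ only even powers of y; mirror symmetry z ↦ −z ⇒ only even powers of z.
Observable constraints: the x-axis gridline crossings are at x ∈ {-1, 1}.
Together with the visible shape, these determine p as stated.

x^2 + 2*y^2 + 3*z^2 - 1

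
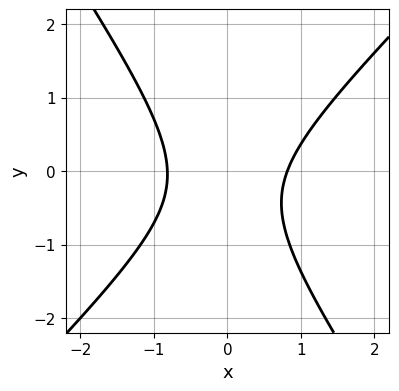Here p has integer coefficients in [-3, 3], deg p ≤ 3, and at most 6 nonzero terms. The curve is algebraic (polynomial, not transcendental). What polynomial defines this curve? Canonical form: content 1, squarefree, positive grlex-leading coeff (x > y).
1. The degree is 2 — a generic line meets the curve in up to 2 points.
2. Against the integer gridlines: no y-intercept at any integer in the box.
3. These observations pin down the coefficients.

3*x^2 - x*y - 2*y^2 - y - 2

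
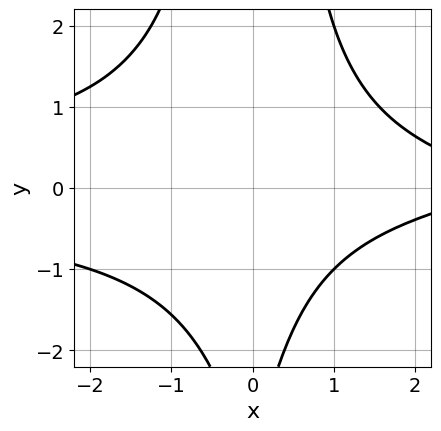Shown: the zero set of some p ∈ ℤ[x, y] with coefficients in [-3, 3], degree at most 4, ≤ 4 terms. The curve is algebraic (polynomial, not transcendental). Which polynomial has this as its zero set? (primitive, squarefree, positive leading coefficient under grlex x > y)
(a) Degree: the shape is more complex than any degree-3 curve, so deg p = 4.
(b) Checking where it meets the axes: it misses every integer gridline on the y-axis; it misses every integer gridline on the x-axis.
(c) Assembling these constraints gives the stated polynomial.

x^2*y^2 + x - y - 3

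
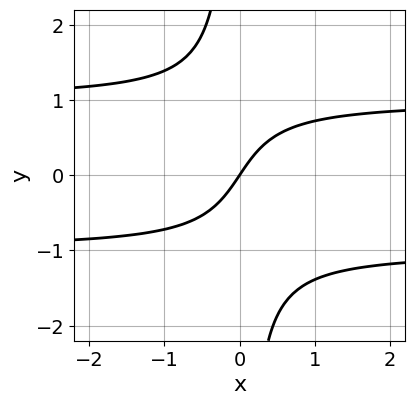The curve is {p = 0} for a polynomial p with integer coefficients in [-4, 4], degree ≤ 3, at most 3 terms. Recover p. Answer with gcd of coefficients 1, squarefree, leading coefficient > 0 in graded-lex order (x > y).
(a) deg p = 3.
(b) Observable constraints: it meets the y-axis at y = 0 (among the integer gridlines); it meets the x-axis at x = 0 (among the integer gridlines).
(c) Fitting integer coefficients to these (and the overall shape) gives p.

3*x*y^2 - 3*x + 2*y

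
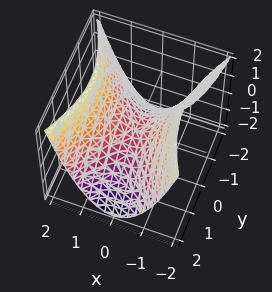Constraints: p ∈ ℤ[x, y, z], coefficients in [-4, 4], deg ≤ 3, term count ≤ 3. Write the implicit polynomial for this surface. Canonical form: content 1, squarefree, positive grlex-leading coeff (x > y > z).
(a) Degree: a hyperbolic paraboloid; a quadric, so deg p = 2.
(b) Symmetries: mirror symmetry x ↦ −x ⇒ only even powers of x; mirror symmetry y ↦ −y ⇒ only even powers of y.
(c) From the visible intercepts: one y-axis crossing is at y = 0; it meets the z-axis at z = 0 (among the integer gridlines); it crosses the x-axis at the gridline x = 0.
(d) Solving for integer coefficients yields p as stated.

2*x^2 - y^2 - 2*z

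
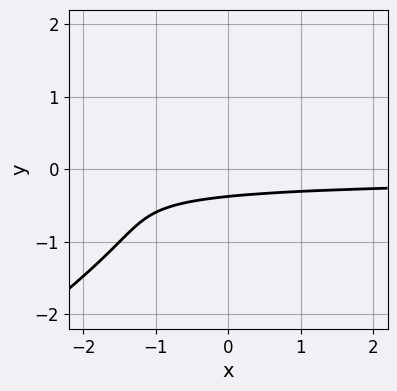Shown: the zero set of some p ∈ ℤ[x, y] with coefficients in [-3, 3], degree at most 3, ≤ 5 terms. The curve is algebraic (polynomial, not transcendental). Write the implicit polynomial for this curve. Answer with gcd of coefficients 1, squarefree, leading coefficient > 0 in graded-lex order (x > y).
2*x*y^2 - 3*y^3 - 2*y^2 - 3*y - 1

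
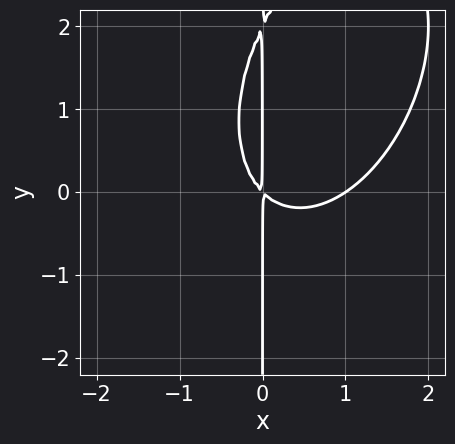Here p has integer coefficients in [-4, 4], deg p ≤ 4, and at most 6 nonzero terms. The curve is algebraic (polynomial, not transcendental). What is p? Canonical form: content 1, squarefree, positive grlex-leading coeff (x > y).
2*x^3 - x^2*y + x*y^2 - 2*x^2 - 2*x*y

1. deg p = 3. No degree-2 curve has this shape.
2. Checking where it meets the axes: it meets the x-axis at x = 1 (among the integer gridlines); the visible y-axis segment lies entirely on the curve.
3. Matching integer coefficients to the picture gives p.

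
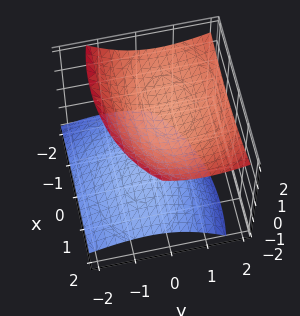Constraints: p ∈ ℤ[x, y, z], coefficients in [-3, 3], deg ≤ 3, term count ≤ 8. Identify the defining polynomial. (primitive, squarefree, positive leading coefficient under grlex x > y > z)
x^2 + x*z + 2*y^2 - 2*y*z - 3*z^2 + 3

First, the picture has 2 separate pieces. Treating them together as one polynomial.
Next, the degree is 2 — no degree-1 surface has this shape.
Then, against the integer gridlines: the surface avoids every integer y-axis point in the box; the z-axis gridline crossings are at z ∈ {-1, 1}.
Finally, the integer polynomial consistent with all of this is the stated p.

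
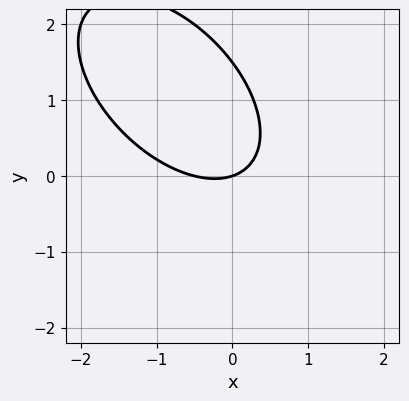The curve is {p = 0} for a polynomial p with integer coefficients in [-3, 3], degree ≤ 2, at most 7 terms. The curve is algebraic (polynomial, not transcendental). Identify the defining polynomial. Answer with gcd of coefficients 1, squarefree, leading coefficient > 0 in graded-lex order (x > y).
1. deg p = 2. The shape is more complex than any degree-1 curve.
2. From the axis intercepts and sections: one x-axis crossing is at x = 0; one y-axis crossing is at y = 0.
3. The integer polynomial consistent with all of this is the stated p.

2*x^2 + 2*x*y + 2*y^2 + x - 3*y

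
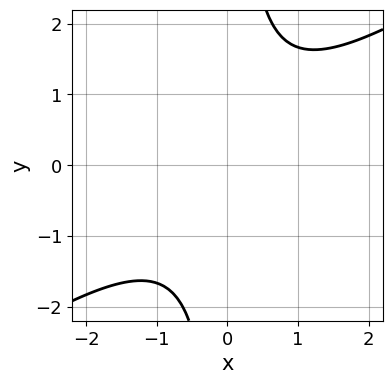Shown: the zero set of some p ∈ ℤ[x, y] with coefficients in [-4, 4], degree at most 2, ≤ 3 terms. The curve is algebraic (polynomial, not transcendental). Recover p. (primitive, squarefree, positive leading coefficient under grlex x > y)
2*x^2 - 3*x*y + 3

(a) The degree is 2 — the shape is more complex than any degree-1 curve.
(b) From the visible intercepts: it misses every integer gridline on the y-axis; it misses every integer gridline on the x-axis.
(c) Fitting integer coefficients to these (and the overall shape) gives p.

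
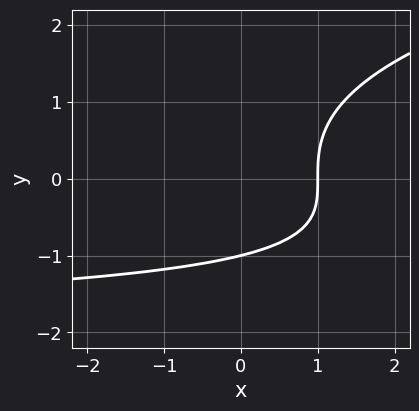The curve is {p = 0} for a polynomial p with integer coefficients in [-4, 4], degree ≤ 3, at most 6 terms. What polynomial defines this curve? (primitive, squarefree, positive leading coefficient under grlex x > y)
y^3 - x*y - 2*x + y + 2

Degree: a generic line meets the curve in up to 3 points, so deg p = 3.
From the visible intercepts: it meets the x-axis at x = 1 (among the integer gridlines); it crosses the y-axis at the gridline y = -1.
Putting this together gives p.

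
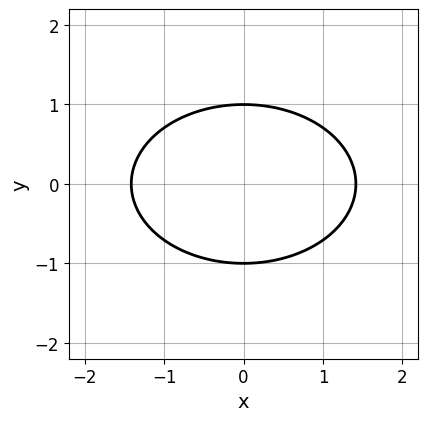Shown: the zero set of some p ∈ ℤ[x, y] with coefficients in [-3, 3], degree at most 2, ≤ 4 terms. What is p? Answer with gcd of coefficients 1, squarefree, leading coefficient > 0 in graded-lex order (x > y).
x^2 + 2*y^2 - 2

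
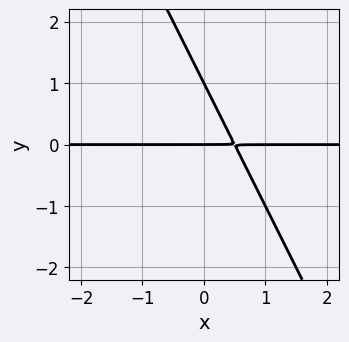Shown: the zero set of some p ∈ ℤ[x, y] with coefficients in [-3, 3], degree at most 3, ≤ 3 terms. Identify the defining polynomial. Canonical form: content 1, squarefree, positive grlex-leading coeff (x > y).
1. The degree is 2 — the shape is more complex than any degree-1 curve.
2. Against the integer gridlines: every point of the x-axis in the box is on the curve; the y-axis gridline crossings are at y ∈ {0, 1}.
3. Fitting integer coefficients to these (and the overall shape) gives p.

2*x*y + y^2 - y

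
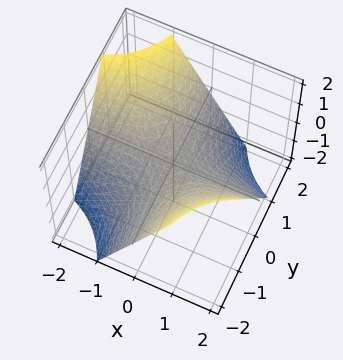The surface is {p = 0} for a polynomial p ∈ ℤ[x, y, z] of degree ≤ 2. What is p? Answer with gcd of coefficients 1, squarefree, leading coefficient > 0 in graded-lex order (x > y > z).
deg p = 2. A saddle surface; a quadric.
From the visible intercepts: every point of the x-axis in the box is on the surface; every point of the y-axis in the box is on the surface; it crosses the z-axis at the gridline z = 0.
The integer polynomial consistent with all of this is the stated p.

x*y + z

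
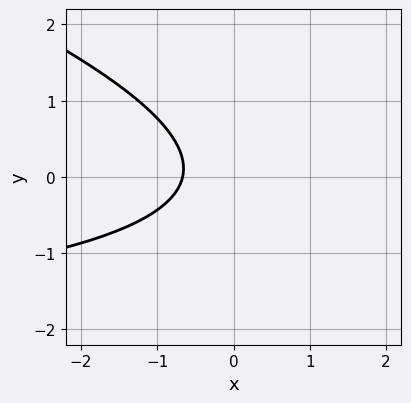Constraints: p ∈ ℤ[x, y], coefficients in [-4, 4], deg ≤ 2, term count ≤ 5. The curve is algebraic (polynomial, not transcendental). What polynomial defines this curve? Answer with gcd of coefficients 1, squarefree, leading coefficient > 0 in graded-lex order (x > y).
x*y + 3*y^2 + 3*x + 2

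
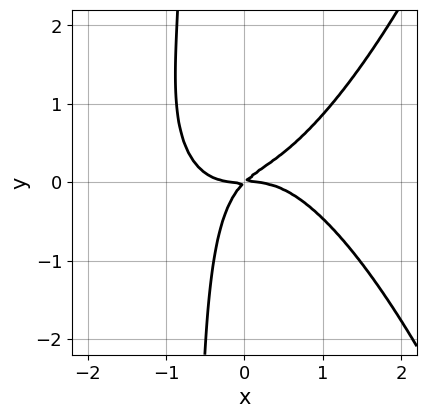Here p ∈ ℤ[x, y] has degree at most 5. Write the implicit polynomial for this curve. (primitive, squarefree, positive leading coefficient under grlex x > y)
First, the degree is 4 — no degree-3 curve has this shape.
Then, from the visible intercepts: one y-axis crossing is at y = 0; it meets the x-axis at x = 0 (among the integer gridlines).
Finally, assembling these constraints gives the stated polynomial.

2*x^4 - 3*x*y^2 + 2*x*y - 2*y^2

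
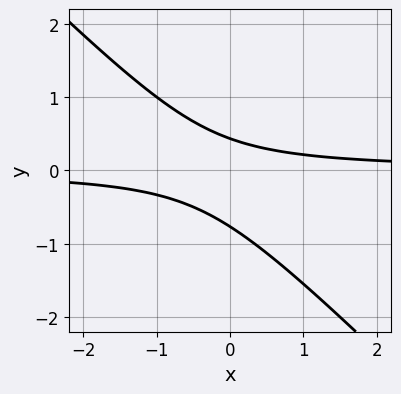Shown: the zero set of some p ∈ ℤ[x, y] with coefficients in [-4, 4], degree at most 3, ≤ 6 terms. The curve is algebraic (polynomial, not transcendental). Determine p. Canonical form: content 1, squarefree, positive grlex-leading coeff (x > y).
3*x*y + 3*y^2 + y - 1

Degree: a generic line meets the curve in up to 2 points, so deg p = 2.
Checking where it meets the axes: it misses every integer gridline on the x-axis.
Assembling these constraints gives the stated polynomial.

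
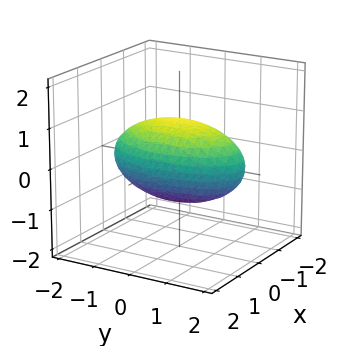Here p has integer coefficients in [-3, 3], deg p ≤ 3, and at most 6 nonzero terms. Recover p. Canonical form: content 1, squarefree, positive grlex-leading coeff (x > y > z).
First, degree: bounded and convex; a quadric, so deg p = 2.
Next, symmetries: it's symmetric under x → −x, forcing even powers of x; the z ↦ −z reflection is a symmetry, so z appears only in even powers; it's symmetric under y → −y, forcing even powers of y.
Next, against the integer gridlines: the x-axis gridline crossings are at x ∈ {-1, 1}; among the integer gridlines, it crosses the z-axis at z ∈ {-1, 1}.
Finally, assembling these constraints gives the stated polynomial.

3*x^2 + y^2 + 3*z^2 - 3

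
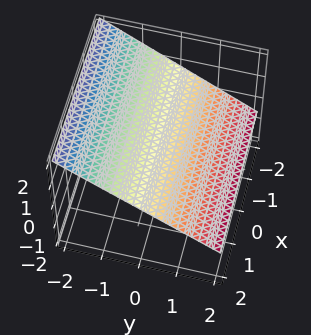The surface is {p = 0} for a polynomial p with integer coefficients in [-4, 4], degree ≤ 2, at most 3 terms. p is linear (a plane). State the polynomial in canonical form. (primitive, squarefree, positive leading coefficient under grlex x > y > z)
deg p = 1. The surface is flat (a plane).
From the axis intercepts and sections: it meets the y-axis at y = 1 (among the integer gridlines); it misses every integer gridline on the x-axis.
Matching integer coefficients to the picture gives p.

2*y + 3*z - 2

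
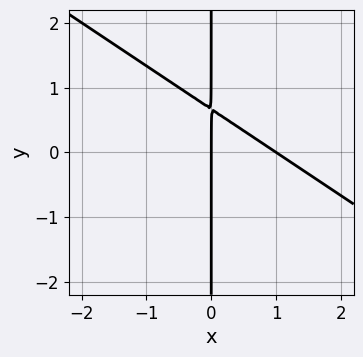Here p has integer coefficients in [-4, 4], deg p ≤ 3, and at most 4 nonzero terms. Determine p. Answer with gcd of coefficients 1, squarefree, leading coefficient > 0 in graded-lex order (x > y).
2*x^2 + 3*x*y - 2*x

(a) deg p = 2. No degree-1 curve has this shape.
(b) Against the integer gridlines: among the integer gridlines, it crosses the x-axis at x ∈ {0, 1}; every point of the y-axis in the box is on the curve.
(c) Assembling these constraints gives the stated polynomial.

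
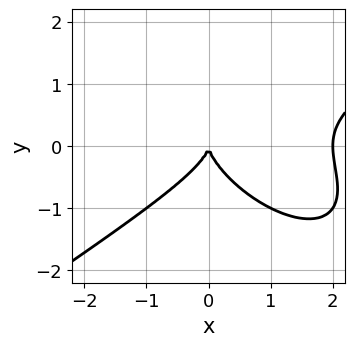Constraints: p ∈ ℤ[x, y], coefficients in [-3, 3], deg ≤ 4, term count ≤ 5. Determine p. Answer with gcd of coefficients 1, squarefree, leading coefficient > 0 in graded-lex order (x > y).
First, degree: no degree-2 curve has this shape, so deg p = 3.
Next, observable constraints: it crosses the y-axis at the gridline y = 0; among the integer gridlines, it crosses the x-axis at x ∈ {0, 2}.
Finally, matching integer coefficients to the picture gives p.

x^3 - x*y^2 - 2*y^3 - 2*x^2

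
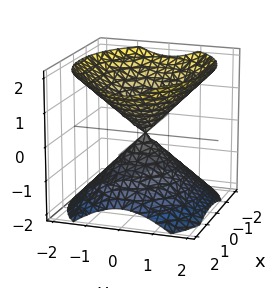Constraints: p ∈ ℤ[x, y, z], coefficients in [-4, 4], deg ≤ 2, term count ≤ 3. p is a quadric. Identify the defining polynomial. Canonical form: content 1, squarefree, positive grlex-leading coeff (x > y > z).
1. I count 2 distinct pieces. Treating them together as one polynomial.
2. The degree is 2 — a double cone through the origin; a quadric.
3. Symmetries: it's symmetric under z → −z, forcing even powers of z; the y ↦ −y reflection is a symmetry, so y appears only in even powers; the x ↦ −x reflection is a symmetry, so x appears only in even powers.
4. Against the integer gridlines: it meets the z-axis at z = 0 (among the integer gridlines); it meets the x-axis at x = 0 (among the integer gridlines).
5. Solving for integer coefficients yields p as stated.

2*x^2 + 3*y^2 - 3*z^2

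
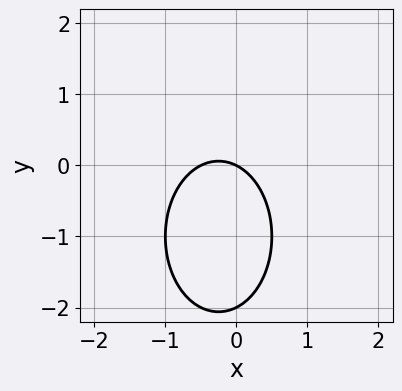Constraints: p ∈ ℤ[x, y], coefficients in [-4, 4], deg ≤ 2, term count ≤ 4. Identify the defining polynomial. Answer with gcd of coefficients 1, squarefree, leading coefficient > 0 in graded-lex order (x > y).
2*x^2 + y^2 + x + 2*y

First, the degree is 2 — a generic line meets the curve in up to 2 points.
Next, from the visible intercepts: among the integer gridlines, it crosses the y-axis at y ∈ {-2, 0}; it meets the x-axis at x = 0 (among the integer gridlines).
Finally, solving for integer coefficients yields p as stated.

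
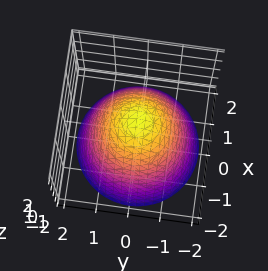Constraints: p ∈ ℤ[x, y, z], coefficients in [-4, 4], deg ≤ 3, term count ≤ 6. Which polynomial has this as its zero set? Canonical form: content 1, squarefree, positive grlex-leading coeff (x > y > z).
2*x^2 + 2*y^2 + 2*z - 3

First, the degree is 2 — no degree-1 surface has this shape.
Next, symmetry: the surface is invariant under rotation about z: p = q(x² + y², z).
Then, reading off the gridlines: a circular section at z = -1 has radius between 1 and 2.
Finally, the integer polynomial consistent with all of this is the stated p.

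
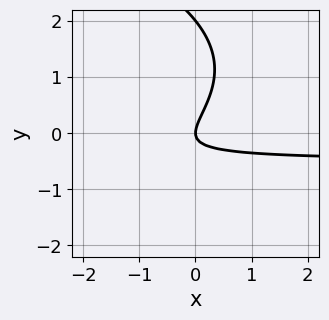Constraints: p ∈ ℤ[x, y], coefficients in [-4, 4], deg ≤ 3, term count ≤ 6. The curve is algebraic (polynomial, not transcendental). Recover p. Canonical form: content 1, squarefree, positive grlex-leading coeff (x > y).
y^3 + 2*x*y - 2*y^2 + x

First, the degree is 3 — a generic line meets the curve in up to 3 points.
Next, from the axis intercepts and sections: among the integer gridlines, it crosses the y-axis at y ∈ {0, 2}; one x-axis crossing is at x = 0.
Finally, fitting integer coefficients to these (and the overall shape) gives p.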